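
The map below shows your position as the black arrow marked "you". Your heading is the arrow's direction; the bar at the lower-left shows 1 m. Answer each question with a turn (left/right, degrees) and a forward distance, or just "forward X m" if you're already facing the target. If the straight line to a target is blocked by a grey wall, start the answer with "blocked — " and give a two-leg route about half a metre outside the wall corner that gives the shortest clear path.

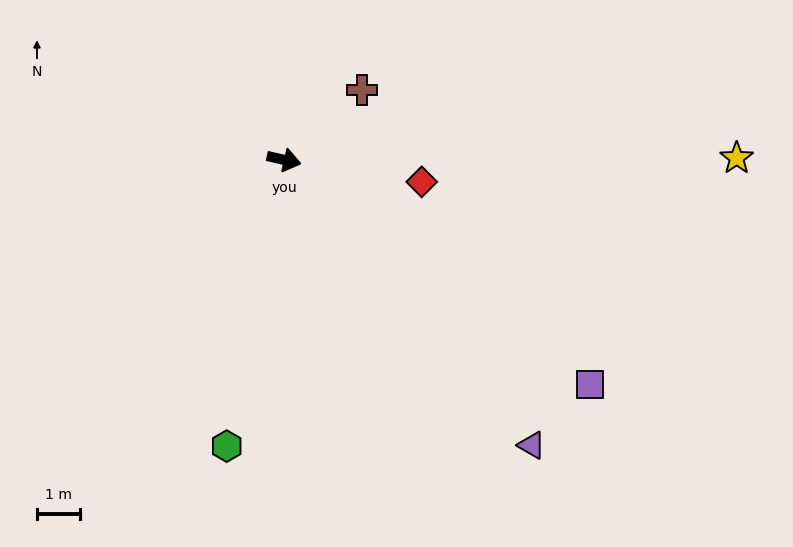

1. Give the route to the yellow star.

turn left 13°, forward 10.5 m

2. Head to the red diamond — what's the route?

turn left 4°, forward 3.2 m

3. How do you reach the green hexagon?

turn right 88°, forward 6.8 m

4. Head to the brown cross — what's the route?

turn left 55°, forward 2.4 m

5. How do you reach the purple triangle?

turn right 36°, forward 8.8 m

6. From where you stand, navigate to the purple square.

turn right 23°, forward 8.8 m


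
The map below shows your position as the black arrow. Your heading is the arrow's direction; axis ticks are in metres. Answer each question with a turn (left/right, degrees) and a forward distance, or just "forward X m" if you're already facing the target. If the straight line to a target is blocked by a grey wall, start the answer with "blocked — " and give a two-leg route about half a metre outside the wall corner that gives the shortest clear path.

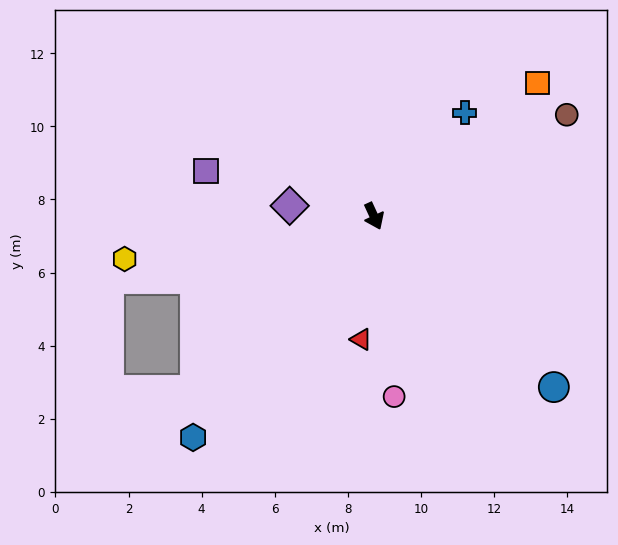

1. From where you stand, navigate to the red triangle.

turn right 31°, forward 3.4 m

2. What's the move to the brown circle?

turn left 93°, forward 6.0 m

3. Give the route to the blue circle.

turn left 22°, forward 6.8 m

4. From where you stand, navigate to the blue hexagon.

turn right 64°, forward 7.8 m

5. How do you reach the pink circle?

turn right 18°, forward 5.0 m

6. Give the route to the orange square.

turn left 104°, forward 5.8 m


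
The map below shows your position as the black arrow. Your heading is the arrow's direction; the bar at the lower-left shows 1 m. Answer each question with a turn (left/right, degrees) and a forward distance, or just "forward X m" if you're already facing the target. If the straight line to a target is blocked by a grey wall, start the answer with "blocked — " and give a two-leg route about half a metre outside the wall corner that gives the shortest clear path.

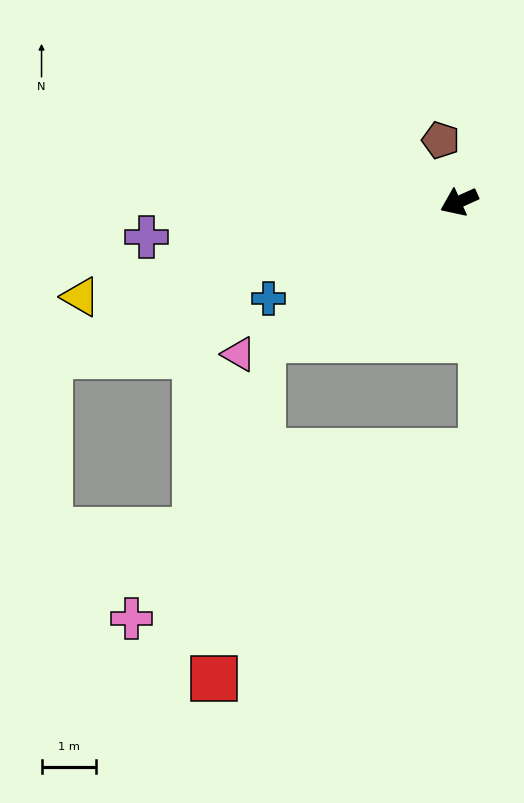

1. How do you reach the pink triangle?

turn left 10°, forward 4.9 m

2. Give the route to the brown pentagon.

turn right 98°, forward 1.2 m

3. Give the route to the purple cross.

turn right 18°, forward 5.8 m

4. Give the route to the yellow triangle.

turn right 10°, forward 7.2 m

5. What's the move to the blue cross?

turn left 3°, forward 3.9 m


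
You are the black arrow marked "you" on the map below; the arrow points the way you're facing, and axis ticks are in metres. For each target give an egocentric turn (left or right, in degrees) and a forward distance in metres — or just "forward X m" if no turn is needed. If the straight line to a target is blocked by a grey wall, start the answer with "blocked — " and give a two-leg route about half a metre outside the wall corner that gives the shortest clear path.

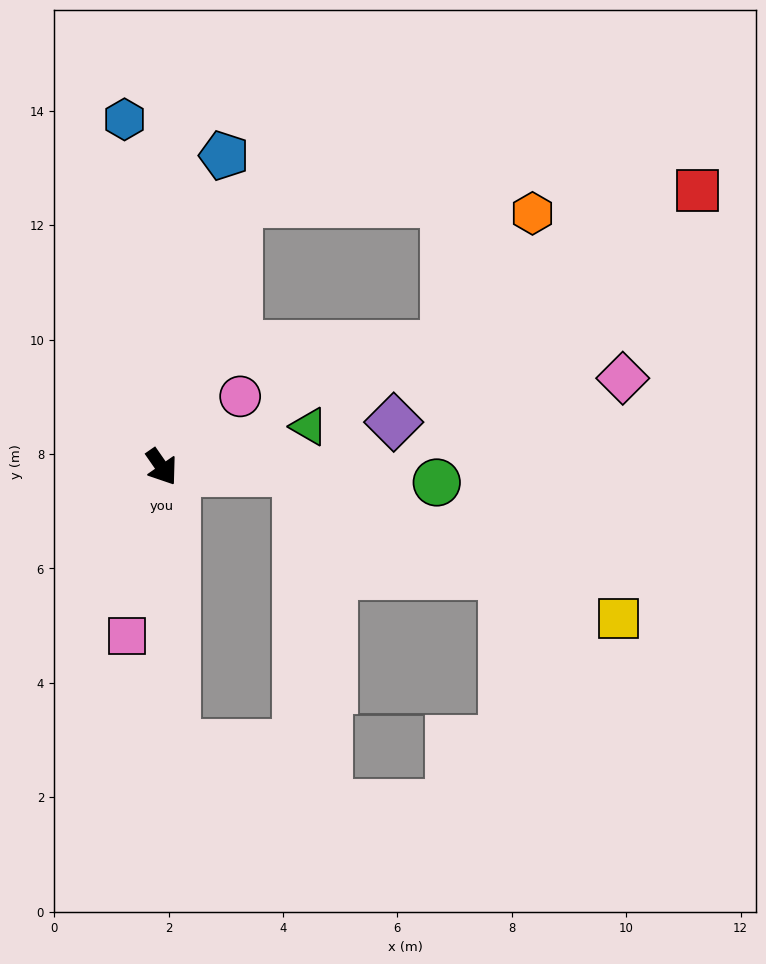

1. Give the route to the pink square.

turn right 46°, forward 3.0 m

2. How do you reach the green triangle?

turn left 71°, forward 2.7 m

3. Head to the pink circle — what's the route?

turn left 97°, forward 1.8 m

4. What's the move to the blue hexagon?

turn left 151°, forward 6.1 m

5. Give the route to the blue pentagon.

turn left 134°, forward 5.6 m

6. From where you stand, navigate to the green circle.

turn left 52°, forward 4.8 m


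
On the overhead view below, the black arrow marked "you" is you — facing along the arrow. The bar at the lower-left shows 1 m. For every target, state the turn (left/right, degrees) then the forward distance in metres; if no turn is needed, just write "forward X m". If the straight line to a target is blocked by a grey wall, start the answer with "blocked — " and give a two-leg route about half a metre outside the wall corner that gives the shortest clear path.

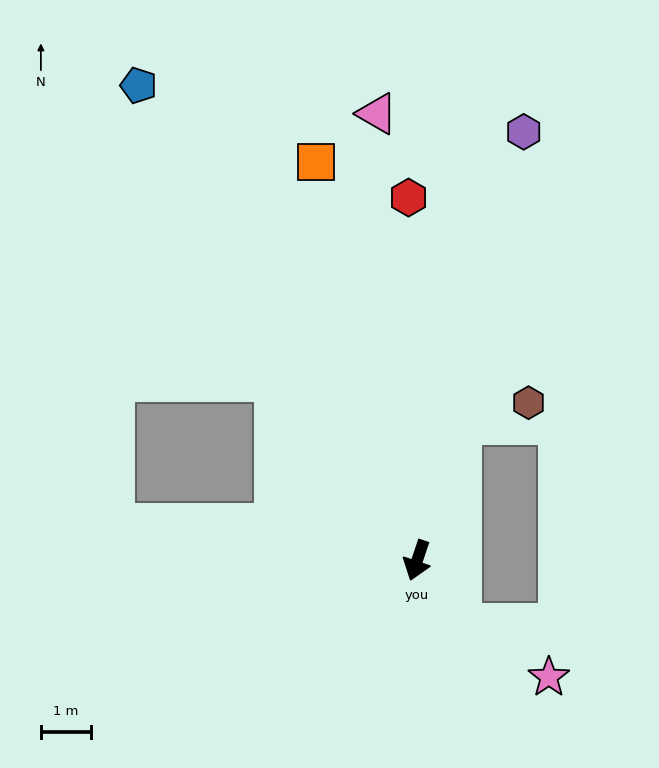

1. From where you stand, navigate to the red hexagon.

turn right 160°, forward 7.2 m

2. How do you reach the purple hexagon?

turn right 175°, forward 8.7 m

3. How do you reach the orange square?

turn right 147°, forward 8.1 m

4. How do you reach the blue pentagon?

turn right 131°, forward 10.9 m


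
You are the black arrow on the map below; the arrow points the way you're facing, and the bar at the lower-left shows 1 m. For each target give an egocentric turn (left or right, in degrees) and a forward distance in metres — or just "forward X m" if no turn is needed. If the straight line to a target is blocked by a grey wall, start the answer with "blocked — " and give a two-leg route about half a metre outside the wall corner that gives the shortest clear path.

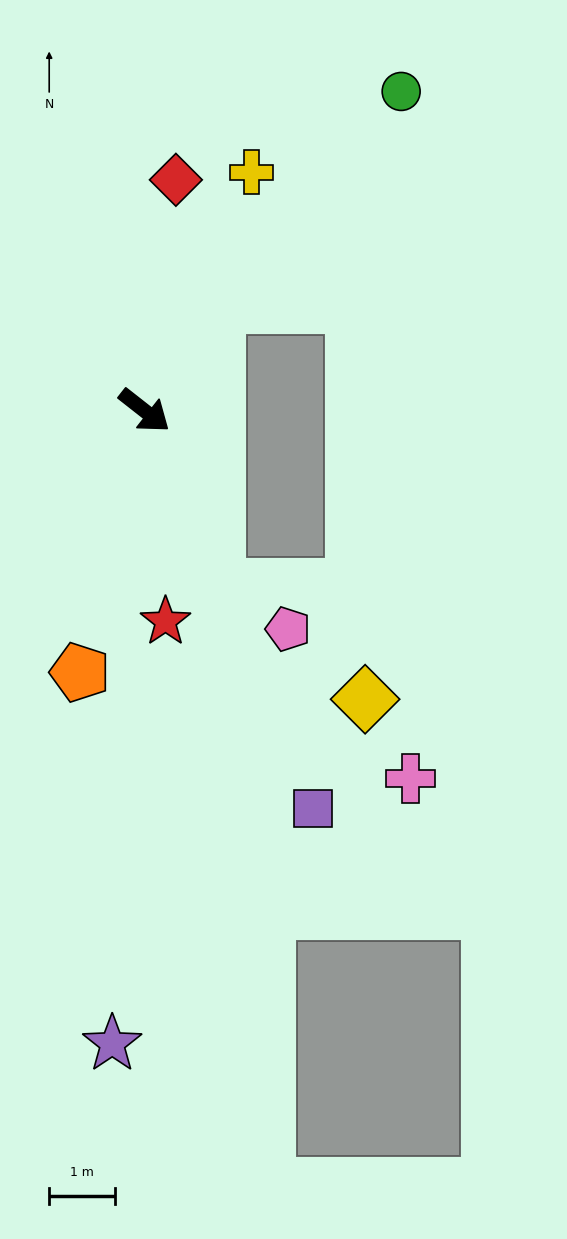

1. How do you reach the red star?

turn right 46°, forward 3.2 m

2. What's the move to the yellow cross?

turn left 104°, forward 4.0 m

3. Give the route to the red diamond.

turn left 120°, forward 3.6 m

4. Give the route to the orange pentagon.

turn right 66°, forward 4.1 m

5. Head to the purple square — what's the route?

turn right 29°, forward 6.6 m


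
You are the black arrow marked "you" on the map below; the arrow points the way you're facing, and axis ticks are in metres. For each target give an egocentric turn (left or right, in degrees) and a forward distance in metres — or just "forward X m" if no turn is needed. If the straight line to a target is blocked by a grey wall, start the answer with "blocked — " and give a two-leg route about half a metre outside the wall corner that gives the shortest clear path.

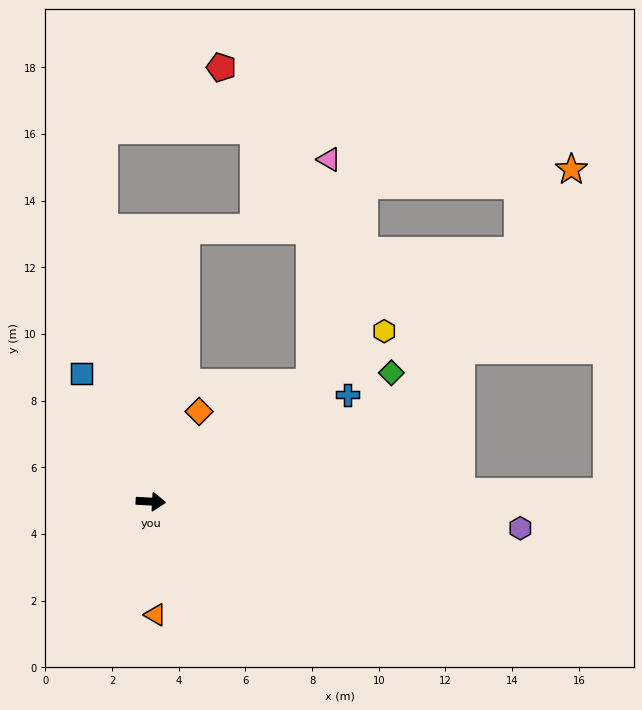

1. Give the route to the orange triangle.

turn right 84°, forward 3.4 m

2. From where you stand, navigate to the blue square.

turn left 122°, forward 4.4 m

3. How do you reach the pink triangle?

blocked — turn left 40°, forward 6.0 m, then turn left 48°, forward 6.7 m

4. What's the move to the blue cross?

turn left 32°, forward 6.7 m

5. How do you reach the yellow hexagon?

turn left 39°, forward 8.7 m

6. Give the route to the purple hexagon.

forward 11.1 m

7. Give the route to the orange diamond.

turn left 65°, forward 3.1 m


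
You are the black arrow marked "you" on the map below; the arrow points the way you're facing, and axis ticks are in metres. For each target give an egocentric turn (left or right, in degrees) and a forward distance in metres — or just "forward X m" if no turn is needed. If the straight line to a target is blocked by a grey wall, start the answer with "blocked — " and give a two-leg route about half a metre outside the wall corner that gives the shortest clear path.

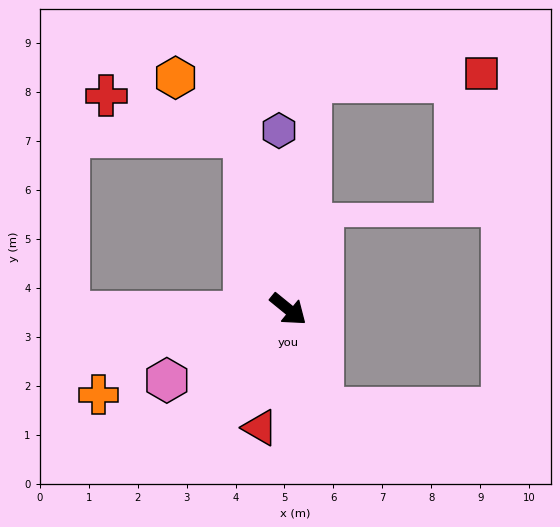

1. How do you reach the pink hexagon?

turn right 111°, forward 2.9 m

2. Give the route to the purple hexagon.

turn left 132°, forward 3.7 m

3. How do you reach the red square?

blocked — turn left 123°, forward 4.7 m, then turn right 81°, forward 3.5 m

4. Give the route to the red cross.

blocked — turn left 144°, forward 3.6 m, then turn left 58°, forward 2.9 m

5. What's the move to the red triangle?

turn right 64°, forward 2.5 m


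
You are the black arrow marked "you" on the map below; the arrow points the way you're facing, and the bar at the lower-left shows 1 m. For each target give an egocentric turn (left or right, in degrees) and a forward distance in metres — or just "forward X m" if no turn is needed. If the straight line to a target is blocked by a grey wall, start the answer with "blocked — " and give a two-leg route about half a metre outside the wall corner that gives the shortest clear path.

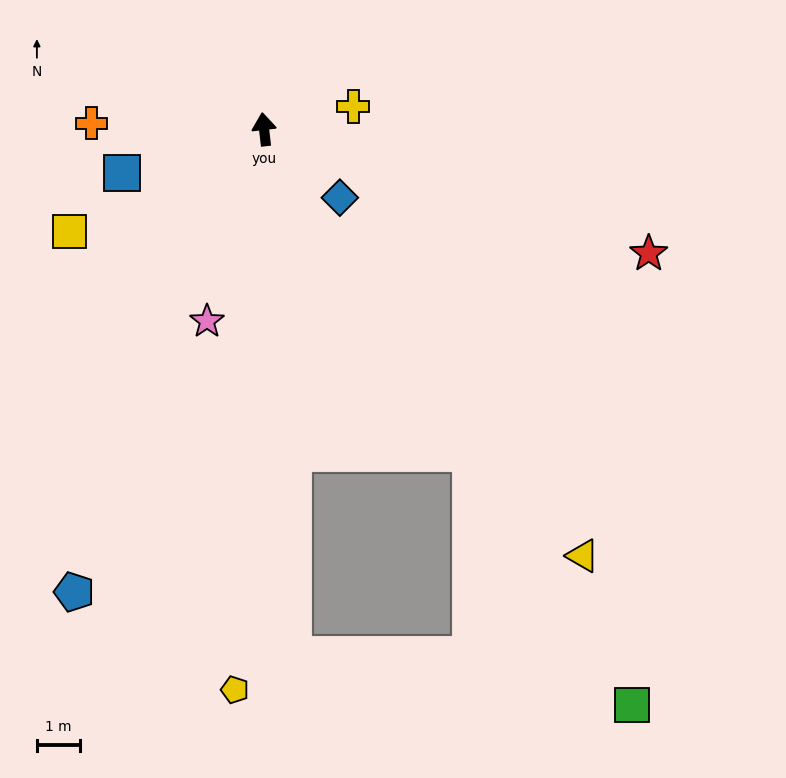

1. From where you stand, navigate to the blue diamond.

turn right 139°, forward 2.4 m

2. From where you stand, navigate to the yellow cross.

turn right 82°, forward 2.1 m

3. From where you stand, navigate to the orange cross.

turn left 82°, forward 4.0 m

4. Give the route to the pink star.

turn left 157°, forward 4.6 m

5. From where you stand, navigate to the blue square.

turn left 101°, forward 3.4 m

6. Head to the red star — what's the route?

turn right 114°, forward 9.4 m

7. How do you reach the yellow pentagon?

turn left 170°, forward 13.0 m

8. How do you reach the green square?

turn right 154°, forward 15.8 m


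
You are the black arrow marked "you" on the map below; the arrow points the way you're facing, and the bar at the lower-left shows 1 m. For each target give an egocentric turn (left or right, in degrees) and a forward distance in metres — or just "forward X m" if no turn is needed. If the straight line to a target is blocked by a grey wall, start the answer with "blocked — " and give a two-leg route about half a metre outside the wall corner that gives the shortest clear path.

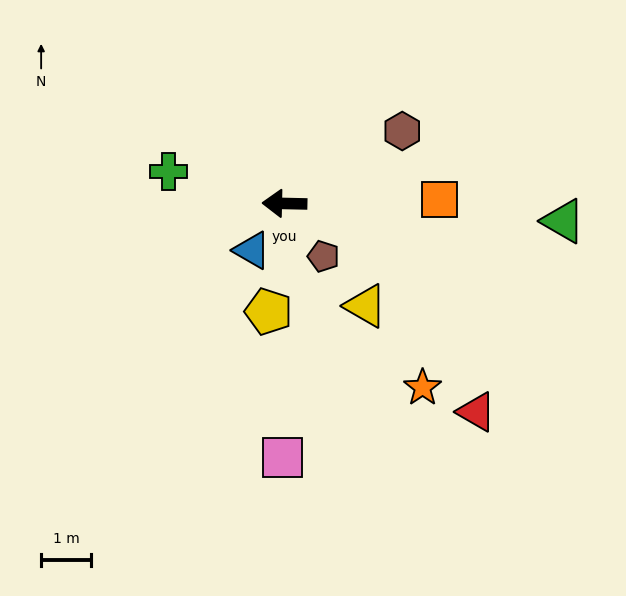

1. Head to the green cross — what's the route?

turn right 14°, forward 2.4 m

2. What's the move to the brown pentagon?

turn left 128°, forward 1.3 m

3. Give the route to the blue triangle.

turn left 56°, forward 1.1 m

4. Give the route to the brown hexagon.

turn right 147°, forward 2.8 m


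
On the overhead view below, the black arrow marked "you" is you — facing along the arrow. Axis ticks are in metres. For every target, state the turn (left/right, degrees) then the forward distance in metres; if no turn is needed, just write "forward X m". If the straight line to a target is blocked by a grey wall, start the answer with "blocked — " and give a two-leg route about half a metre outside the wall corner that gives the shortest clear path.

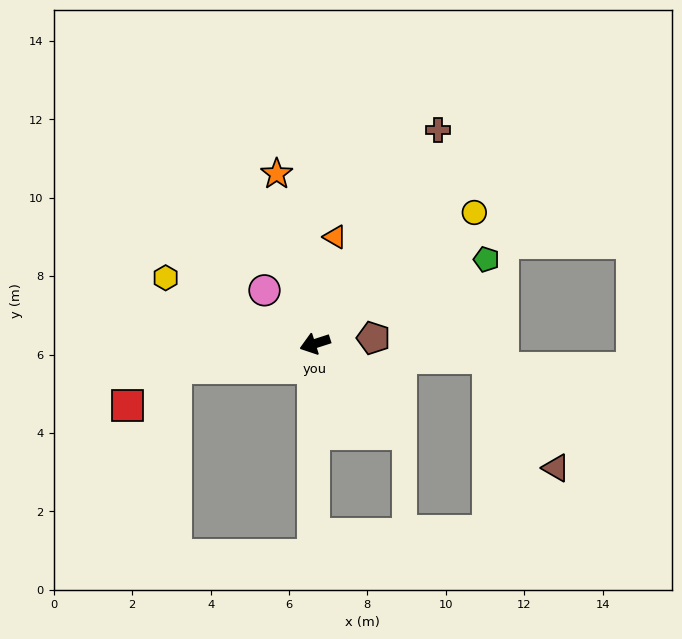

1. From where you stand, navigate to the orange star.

turn right 95°, forward 4.4 m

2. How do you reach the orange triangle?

turn right 118°, forward 2.8 m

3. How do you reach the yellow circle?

turn right 158°, forward 5.3 m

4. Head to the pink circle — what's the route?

turn right 64°, forward 1.9 m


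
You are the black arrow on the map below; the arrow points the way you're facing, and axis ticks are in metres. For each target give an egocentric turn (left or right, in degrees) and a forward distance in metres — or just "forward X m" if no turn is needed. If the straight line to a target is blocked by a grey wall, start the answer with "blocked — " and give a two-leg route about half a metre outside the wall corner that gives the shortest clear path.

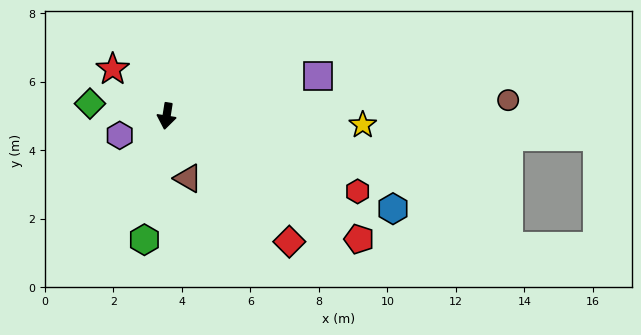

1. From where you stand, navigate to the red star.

turn right 122°, forward 2.1 m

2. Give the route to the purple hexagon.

turn right 59°, forward 1.5 m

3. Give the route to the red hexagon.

turn left 77°, forward 6.0 m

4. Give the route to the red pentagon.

turn left 66°, forward 6.7 m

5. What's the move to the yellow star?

turn left 96°, forward 5.7 m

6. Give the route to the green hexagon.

forward 3.7 m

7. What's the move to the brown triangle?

turn left 28°, forward 1.9 m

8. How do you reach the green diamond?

turn right 90°, forward 2.3 m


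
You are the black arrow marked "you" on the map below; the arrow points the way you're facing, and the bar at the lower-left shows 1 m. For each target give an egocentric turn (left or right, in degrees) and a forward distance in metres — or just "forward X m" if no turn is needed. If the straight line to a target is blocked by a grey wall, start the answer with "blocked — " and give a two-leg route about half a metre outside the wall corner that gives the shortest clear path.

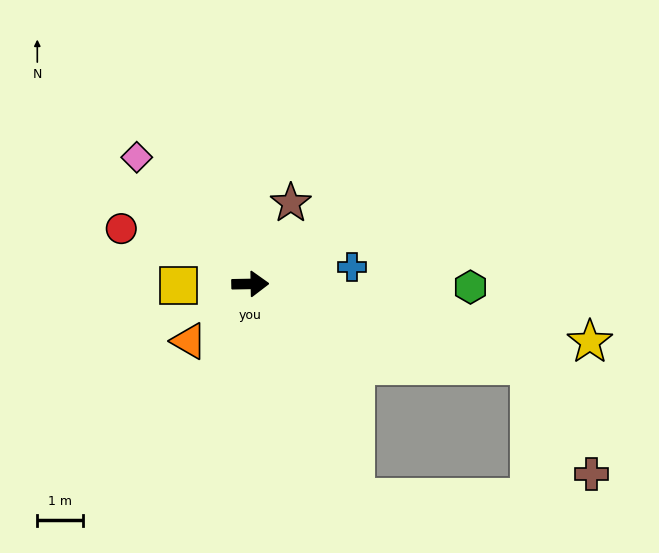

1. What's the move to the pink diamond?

turn left 131°, forward 3.7 m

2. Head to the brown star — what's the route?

turn left 62°, forward 2.0 m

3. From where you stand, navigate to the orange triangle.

turn right 138°, forward 1.8 m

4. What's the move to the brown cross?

blocked — turn right 17°, forward 6.4 m, then turn right 44°, forward 2.7 m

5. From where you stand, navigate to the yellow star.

turn right 11°, forward 7.6 m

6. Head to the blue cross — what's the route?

turn left 9°, forward 2.3 m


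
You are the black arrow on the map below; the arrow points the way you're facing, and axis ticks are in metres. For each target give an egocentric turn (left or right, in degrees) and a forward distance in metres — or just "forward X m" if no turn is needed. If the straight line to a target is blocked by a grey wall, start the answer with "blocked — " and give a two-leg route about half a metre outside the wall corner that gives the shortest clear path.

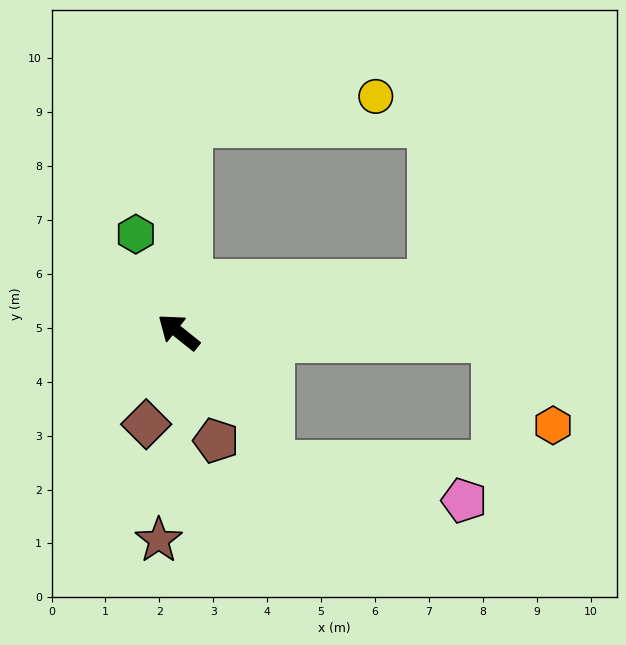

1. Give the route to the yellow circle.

blocked — turn right 54°, forward 3.9 m, then turn right 79°, forward 3.5 m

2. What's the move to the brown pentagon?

turn left 148°, forward 2.1 m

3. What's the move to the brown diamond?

turn left 109°, forward 1.8 m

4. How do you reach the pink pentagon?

blocked — turn left 164°, forward 3.0 m, then turn left 44°, forward 3.6 m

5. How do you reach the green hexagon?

turn right 28°, forward 2.0 m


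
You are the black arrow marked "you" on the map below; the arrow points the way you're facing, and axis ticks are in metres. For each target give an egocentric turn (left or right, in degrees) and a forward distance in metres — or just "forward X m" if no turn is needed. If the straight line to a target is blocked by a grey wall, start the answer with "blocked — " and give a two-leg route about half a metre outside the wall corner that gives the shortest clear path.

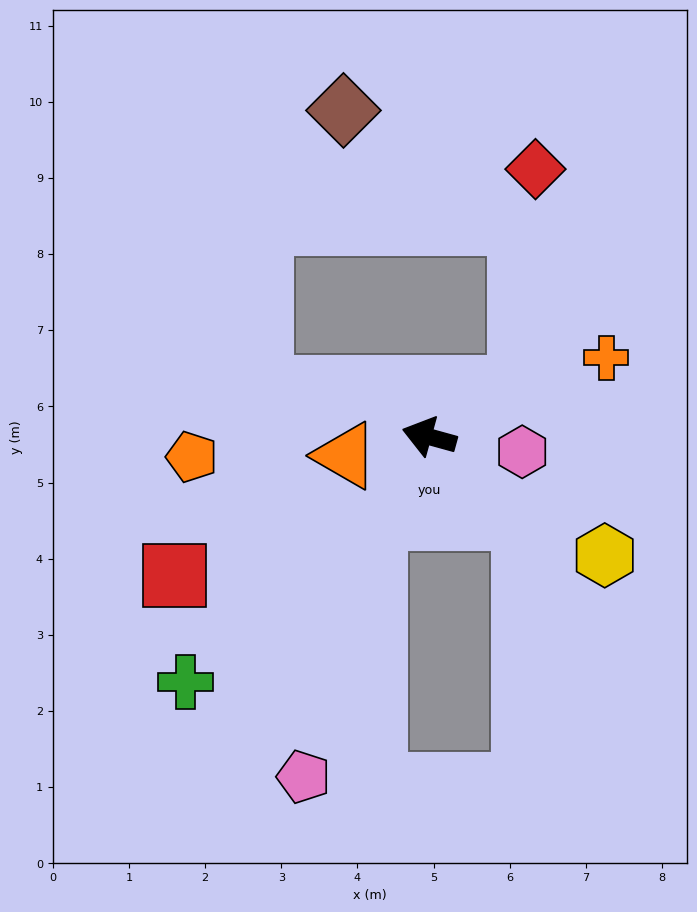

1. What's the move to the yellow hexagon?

turn left 161°, forward 2.8 m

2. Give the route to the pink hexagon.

turn right 174°, forward 1.2 m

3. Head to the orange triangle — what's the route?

turn left 28°, forward 1.1 m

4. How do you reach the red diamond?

blocked — turn right 136°, forward 1.4 m, then turn left 57°, forward 2.9 m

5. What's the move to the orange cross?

turn right 141°, forward 2.5 m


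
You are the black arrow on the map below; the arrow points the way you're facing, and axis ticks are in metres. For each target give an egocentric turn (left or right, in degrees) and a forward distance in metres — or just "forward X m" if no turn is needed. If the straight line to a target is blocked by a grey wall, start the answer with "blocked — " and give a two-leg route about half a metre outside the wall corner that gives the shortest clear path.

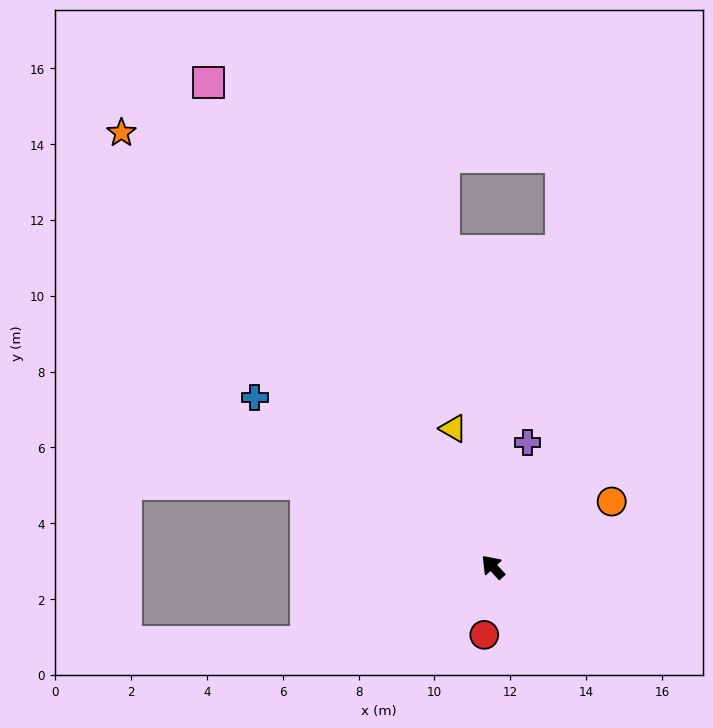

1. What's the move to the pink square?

turn right 12°, forward 14.8 m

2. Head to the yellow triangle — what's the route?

turn right 27°, forward 3.8 m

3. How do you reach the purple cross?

turn right 58°, forward 3.4 m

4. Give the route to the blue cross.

turn left 12°, forward 7.7 m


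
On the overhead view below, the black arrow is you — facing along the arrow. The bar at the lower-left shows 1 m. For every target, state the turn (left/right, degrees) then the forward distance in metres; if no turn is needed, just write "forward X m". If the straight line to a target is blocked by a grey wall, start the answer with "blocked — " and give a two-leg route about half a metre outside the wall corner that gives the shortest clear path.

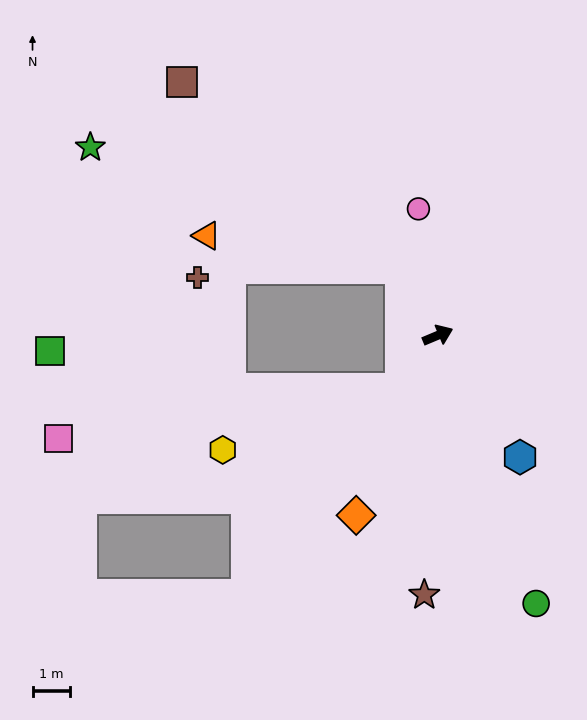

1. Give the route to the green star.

blocked — turn left 96°, forward 2.1 m, then turn left 40°, forward 9.0 m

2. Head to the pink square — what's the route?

blocked — turn right 147°, forward 1.7 m, then turn right 47°, forward 9.3 m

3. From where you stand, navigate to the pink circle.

turn left 76°, forward 3.4 m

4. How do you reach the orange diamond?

turn right 137°, forward 5.3 m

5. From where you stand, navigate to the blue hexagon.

turn right 79°, forward 4.0 m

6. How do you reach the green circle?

turn right 93°, forward 7.7 m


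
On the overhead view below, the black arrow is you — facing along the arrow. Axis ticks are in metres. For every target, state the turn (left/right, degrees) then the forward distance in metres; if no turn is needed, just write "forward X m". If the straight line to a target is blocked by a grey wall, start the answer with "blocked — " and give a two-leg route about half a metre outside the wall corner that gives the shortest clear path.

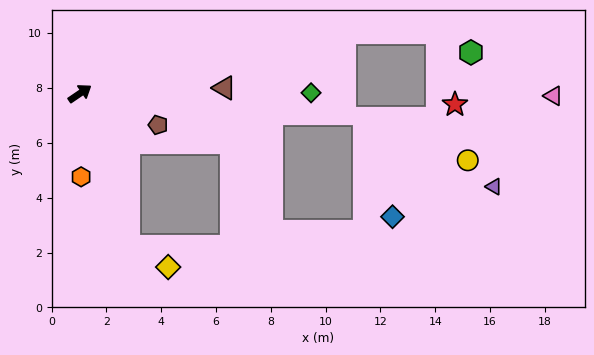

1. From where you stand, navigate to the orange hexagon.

turn right 123°, forward 3.0 m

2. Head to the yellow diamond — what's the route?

blocked — turn right 107°, forward 5.8 m, then turn left 45°, forward 1.6 m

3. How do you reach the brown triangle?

turn right 32°, forward 5.3 m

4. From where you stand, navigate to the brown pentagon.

turn right 56°, forward 3.1 m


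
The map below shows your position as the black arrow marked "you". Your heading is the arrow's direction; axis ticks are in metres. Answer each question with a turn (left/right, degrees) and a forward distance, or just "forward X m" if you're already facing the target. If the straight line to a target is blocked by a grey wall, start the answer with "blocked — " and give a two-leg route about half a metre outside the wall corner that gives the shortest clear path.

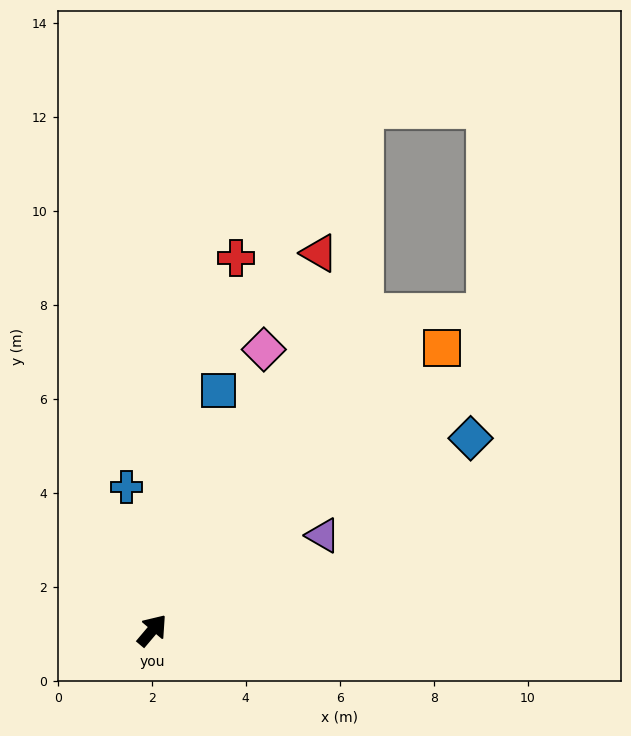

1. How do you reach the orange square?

turn right 6°, forward 8.6 m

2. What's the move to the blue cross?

turn left 50°, forward 3.1 m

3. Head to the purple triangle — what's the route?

turn right 21°, forward 4.2 m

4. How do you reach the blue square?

turn left 25°, forward 5.3 m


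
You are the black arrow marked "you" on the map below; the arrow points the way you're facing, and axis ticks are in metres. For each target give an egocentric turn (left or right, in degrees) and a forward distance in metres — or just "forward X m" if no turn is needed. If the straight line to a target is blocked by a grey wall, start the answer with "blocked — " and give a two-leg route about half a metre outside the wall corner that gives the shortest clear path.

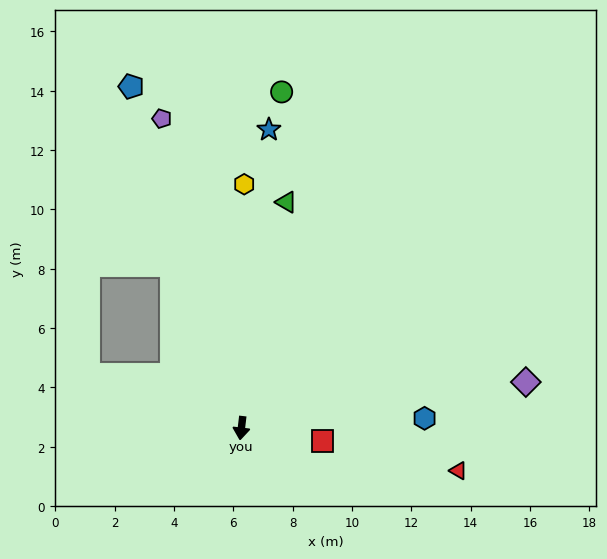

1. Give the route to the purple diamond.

turn left 106°, forward 9.7 m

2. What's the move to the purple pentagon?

turn right 159°, forward 10.8 m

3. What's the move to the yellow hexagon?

turn right 174°, forward 8.2 m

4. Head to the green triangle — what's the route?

turn left 175°, forward 7.8 m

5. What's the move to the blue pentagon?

turn right 155°, forward 12.1 m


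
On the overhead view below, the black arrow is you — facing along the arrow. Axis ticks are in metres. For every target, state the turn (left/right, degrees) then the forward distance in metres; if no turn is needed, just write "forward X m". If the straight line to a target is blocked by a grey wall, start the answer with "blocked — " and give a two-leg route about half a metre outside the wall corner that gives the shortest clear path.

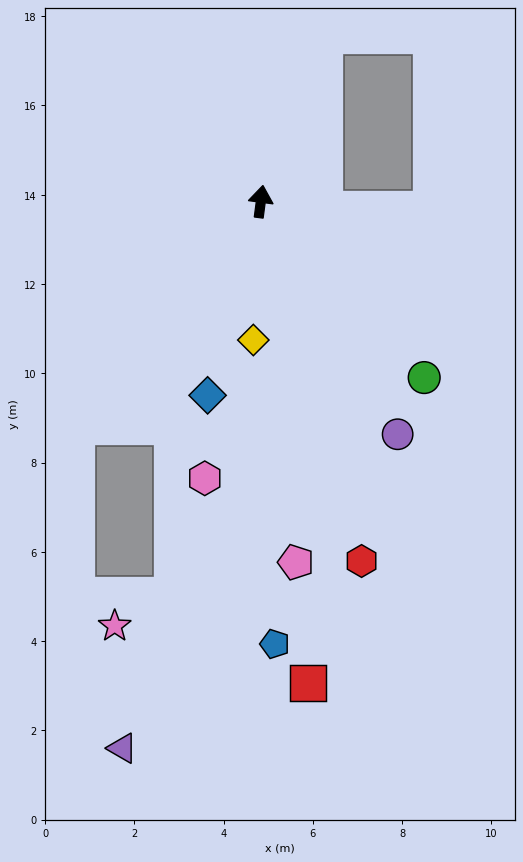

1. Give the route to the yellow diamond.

turn right 176°, forward 3.1 m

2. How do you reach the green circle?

turn right 130°, forward 5.4 m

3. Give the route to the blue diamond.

turn left 172°, forward 4.5 m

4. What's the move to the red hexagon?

turn right 157°, forward 8.4 m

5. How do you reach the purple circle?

turn right 142°, forward 6.0 m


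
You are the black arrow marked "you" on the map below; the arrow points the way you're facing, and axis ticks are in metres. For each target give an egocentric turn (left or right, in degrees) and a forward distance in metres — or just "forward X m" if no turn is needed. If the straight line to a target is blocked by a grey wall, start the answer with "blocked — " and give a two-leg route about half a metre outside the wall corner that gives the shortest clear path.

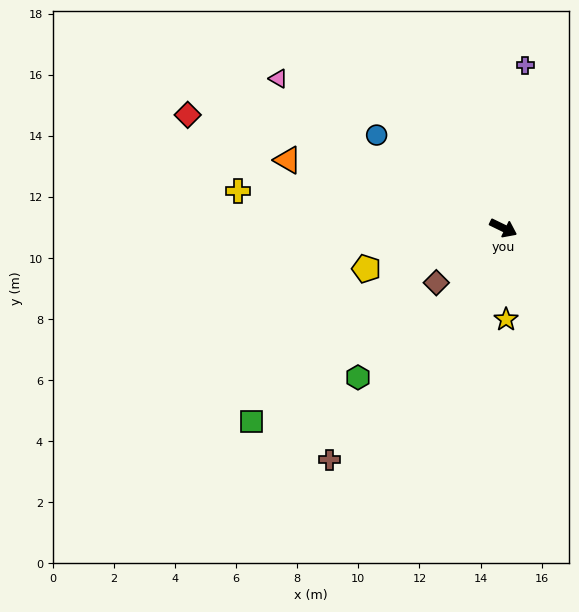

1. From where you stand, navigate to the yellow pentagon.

turn right 137°, forward 4.7 m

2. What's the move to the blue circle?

turn left 170°, forward 5.1 m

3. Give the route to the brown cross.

turn right 101°, forward 9.5 m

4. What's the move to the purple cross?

turn left 108°, forward 5.4 m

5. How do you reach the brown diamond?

turn right 115°, forward 2.8 m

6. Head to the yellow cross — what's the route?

turn right 162°, forward 8.8 m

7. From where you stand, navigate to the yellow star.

turn right 62°, forward 3.0 m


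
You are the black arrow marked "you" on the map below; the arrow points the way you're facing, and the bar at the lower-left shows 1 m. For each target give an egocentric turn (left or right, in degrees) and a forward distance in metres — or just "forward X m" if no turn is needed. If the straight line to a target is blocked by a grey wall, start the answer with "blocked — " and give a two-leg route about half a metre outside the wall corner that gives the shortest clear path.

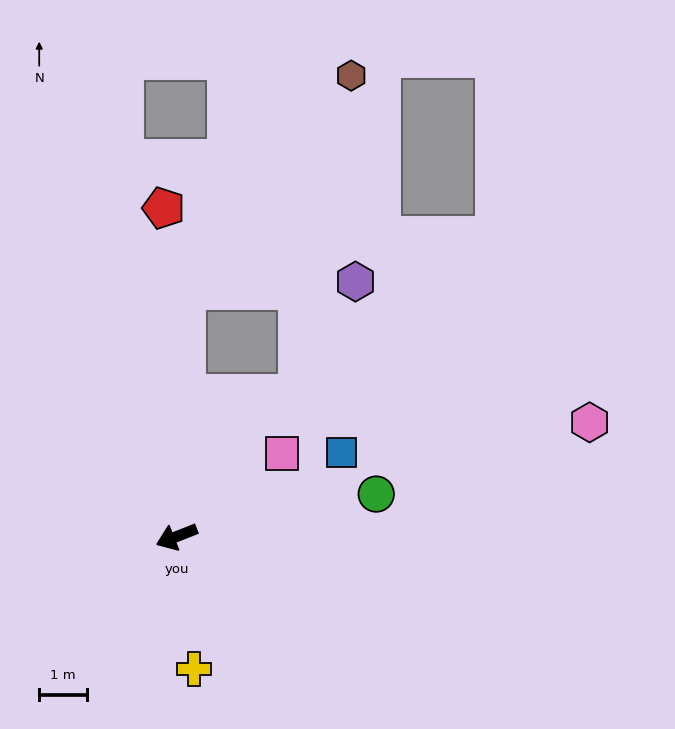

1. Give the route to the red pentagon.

turn right 109°, forward 6.9 m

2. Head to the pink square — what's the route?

turn right 163°, forward 2.8 m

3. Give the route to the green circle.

turn left 170°, forward 4.3 m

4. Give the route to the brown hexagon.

blocked — turn right 114°, forward 5.2 m, then turn right 35°, forward 5.7 m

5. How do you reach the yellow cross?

turn left 76°, forward 2.8 m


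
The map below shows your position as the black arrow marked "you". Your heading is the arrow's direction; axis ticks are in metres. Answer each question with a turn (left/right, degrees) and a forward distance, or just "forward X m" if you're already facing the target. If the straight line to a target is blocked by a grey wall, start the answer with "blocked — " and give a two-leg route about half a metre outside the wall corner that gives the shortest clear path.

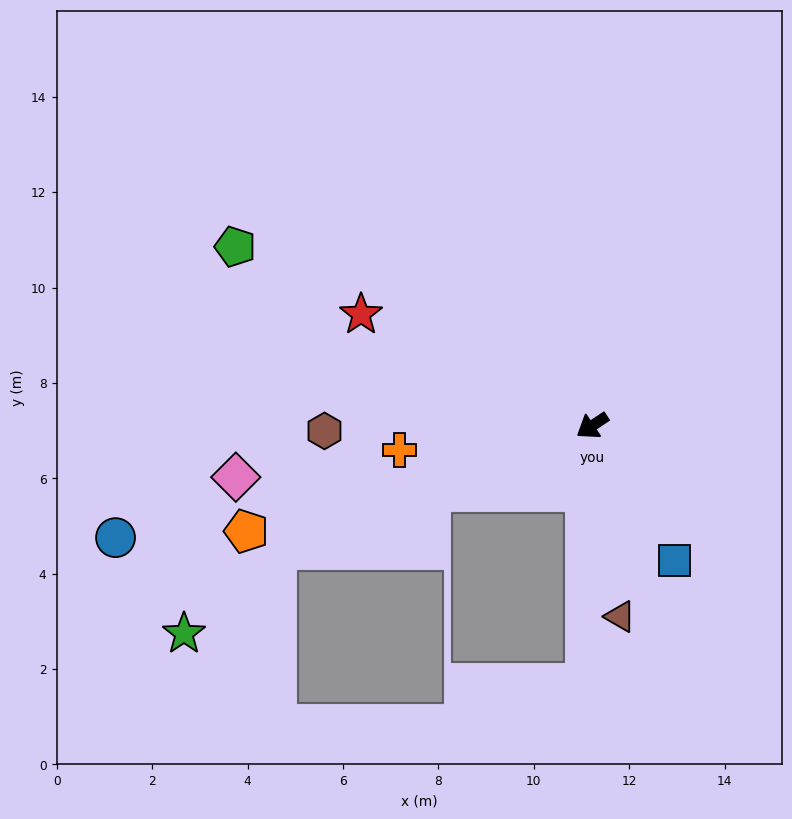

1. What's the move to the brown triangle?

turn left 65°, forward 4.0 m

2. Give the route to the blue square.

turn left 88°, forward 3.3 m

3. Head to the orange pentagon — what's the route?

turn right 17°, forward 7.6 m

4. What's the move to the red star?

turn right 59°, forward 5.4 m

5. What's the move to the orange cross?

turn right 26°, forward 4.1 m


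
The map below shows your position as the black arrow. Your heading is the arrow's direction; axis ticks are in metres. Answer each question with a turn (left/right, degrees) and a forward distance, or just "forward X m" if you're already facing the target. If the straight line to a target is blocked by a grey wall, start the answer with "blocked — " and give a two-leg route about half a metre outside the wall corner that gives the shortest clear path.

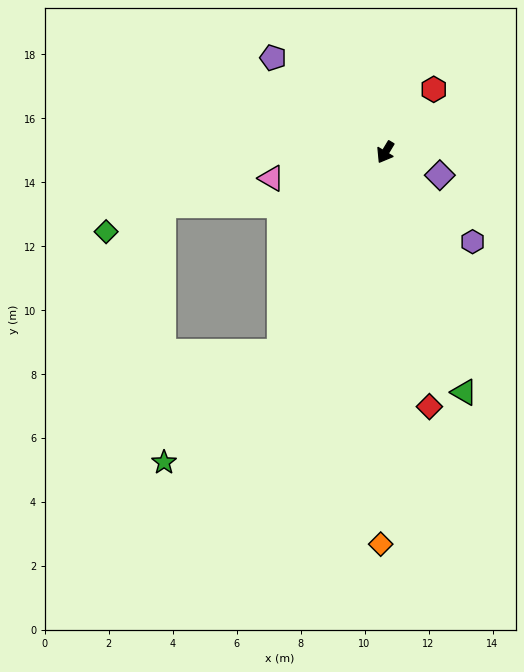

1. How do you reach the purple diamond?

turn left 98°, forward 1.8 m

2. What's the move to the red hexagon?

turn left 173°, forward 2.5 m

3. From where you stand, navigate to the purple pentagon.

turn right 99°, forward 4.6 m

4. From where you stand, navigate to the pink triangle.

turn right 46°, forward 3.7 m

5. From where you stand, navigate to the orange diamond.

turn left 30°, forward 12.2 m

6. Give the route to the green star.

blocked — turn left 3°, forward 7.1 m, then turn right 19°, forward 5.0 m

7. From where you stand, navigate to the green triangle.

turn left 49°, forward 7.9 m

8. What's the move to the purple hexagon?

turn left 75°, forward 3.9 m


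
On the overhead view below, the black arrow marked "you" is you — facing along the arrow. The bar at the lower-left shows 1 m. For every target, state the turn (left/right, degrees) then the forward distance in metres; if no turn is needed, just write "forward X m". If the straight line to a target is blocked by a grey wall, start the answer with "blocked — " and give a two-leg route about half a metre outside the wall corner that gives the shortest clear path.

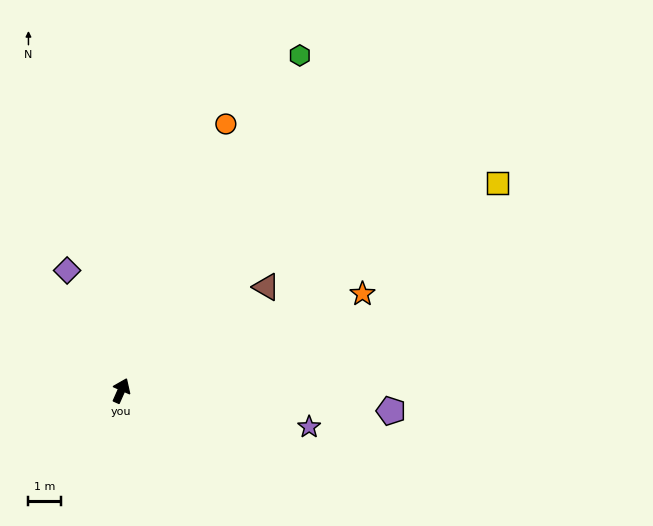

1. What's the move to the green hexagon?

turn right 4°, forward 11.7 m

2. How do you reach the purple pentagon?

turn right 70°, forward 8.3 m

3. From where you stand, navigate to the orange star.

turn right 44°, forward 8.0 m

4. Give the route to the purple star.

turn right 77°, forward 5.9 m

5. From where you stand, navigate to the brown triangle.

turn right 31°, forward 5.5 m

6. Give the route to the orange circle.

turn left 2°, forward 8.8 m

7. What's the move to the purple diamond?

turn left 48°, forward 4.1 m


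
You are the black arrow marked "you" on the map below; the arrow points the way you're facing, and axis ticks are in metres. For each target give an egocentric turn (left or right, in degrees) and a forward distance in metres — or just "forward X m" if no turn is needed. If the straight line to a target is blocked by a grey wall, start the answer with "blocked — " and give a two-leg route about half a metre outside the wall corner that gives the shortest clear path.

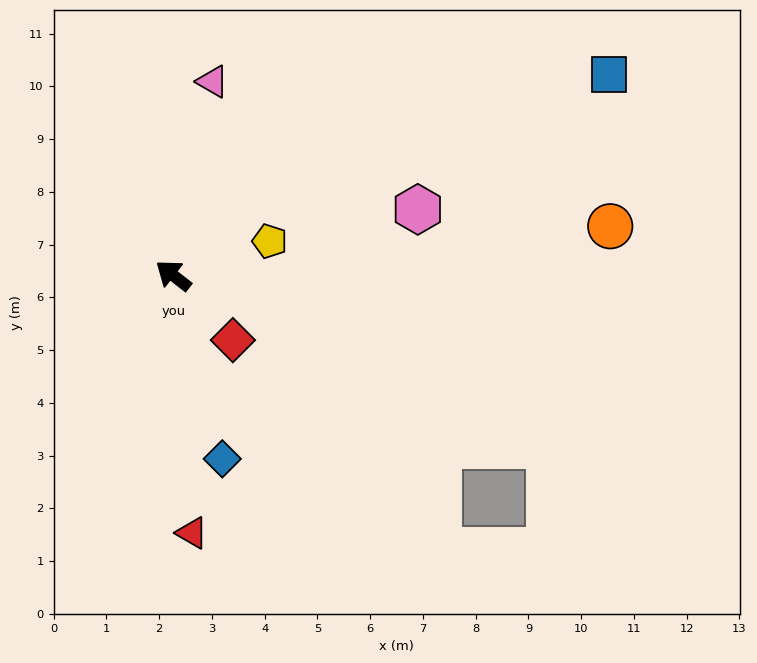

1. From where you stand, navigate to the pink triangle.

turn right 64°, forward 3.7 m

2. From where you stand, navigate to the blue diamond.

turn left 143°, forward 3.6 m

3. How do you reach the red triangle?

turn left 132°, forward 4.9 m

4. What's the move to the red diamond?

turn left 171°, forward 1.7 m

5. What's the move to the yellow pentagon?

turn right 123°, forward 1.9 m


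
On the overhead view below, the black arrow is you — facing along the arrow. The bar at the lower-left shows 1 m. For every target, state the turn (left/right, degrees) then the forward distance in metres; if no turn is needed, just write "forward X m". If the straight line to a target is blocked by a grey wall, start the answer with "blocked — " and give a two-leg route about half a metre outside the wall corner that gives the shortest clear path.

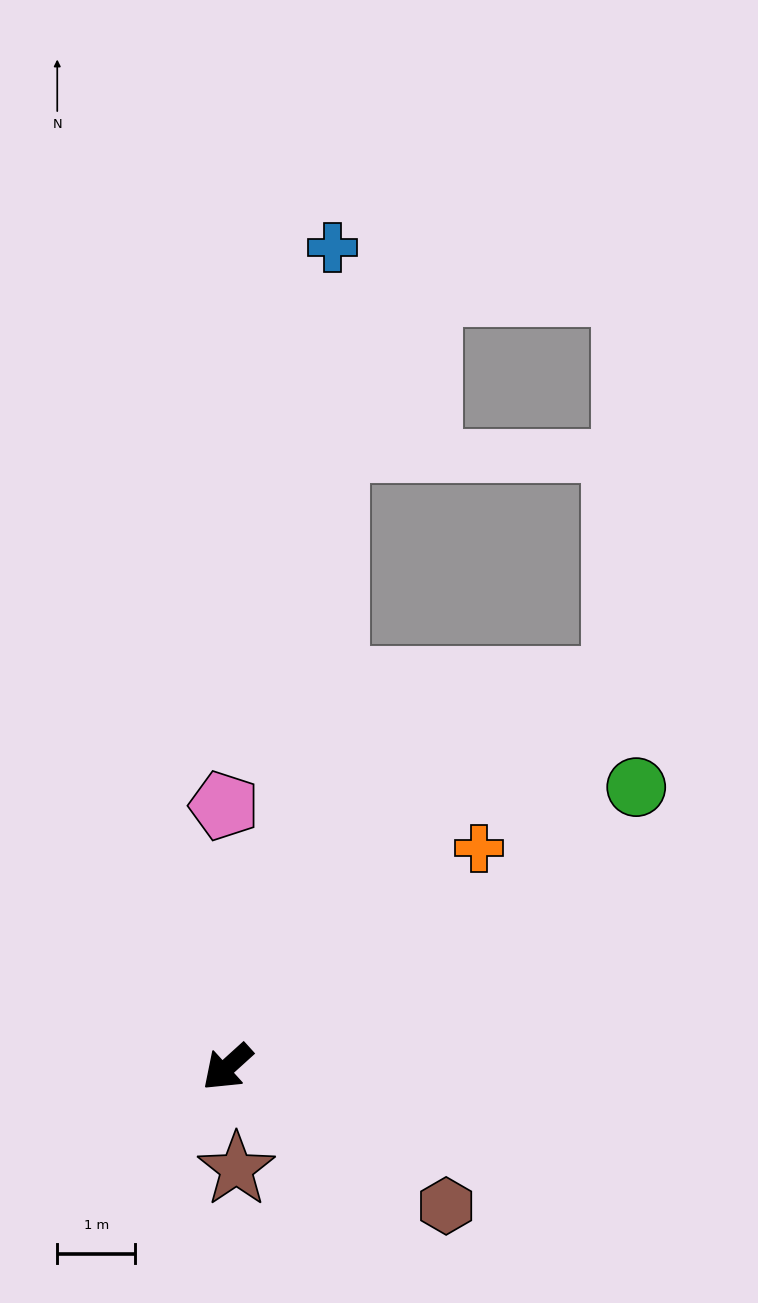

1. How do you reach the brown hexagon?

turn left 105°, forward 3.3 m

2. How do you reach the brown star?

turn left 53°, forward 1.3 m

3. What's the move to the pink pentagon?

turn right 131°, forward 3.3 m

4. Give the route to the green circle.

turn left 172°, forward 6.3 m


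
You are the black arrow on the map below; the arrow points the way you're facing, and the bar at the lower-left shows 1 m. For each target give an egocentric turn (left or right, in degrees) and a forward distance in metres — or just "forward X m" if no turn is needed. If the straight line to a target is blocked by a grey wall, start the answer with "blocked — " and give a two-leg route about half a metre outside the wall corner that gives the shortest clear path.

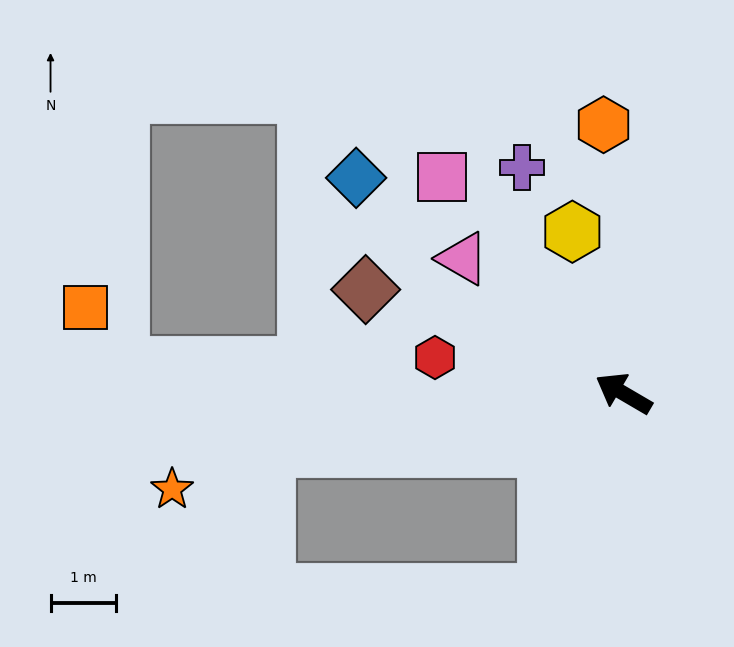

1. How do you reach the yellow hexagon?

turn right 42°, forward 2.6 m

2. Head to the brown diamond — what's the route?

turn left 8°, forward 4.2 m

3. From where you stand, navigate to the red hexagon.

turn left 20°, forward 2.9 m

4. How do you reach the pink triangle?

turn right 10°, forward 3.2 m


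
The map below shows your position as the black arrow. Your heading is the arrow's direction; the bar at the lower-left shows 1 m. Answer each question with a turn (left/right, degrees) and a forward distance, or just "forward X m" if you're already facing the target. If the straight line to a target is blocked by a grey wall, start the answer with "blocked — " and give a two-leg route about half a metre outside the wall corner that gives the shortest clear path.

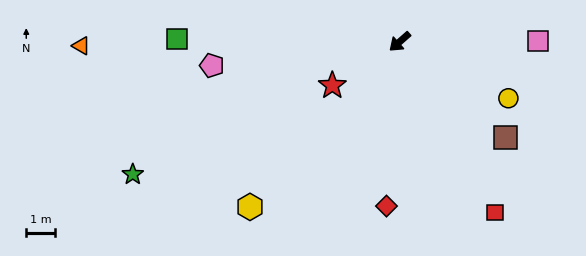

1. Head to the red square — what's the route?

turn left 78°, forward 6.8 m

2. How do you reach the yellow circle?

turn left 111°, forward 4.3 m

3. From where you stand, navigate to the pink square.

turn left 139°, forward 4.8 m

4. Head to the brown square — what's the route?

turn left 96°, forward 5.0 m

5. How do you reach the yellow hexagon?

turn left 6°, forward 7.8 m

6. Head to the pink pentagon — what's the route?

turn right 34°, forward 6.6 m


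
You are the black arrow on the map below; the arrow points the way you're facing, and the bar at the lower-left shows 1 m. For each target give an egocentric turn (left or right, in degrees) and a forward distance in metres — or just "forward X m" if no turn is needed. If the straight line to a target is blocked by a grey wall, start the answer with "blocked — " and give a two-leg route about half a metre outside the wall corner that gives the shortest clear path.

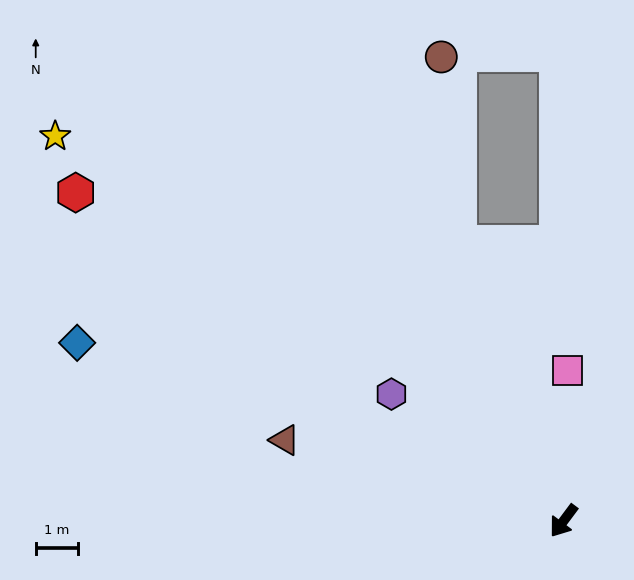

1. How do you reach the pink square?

turn right 145°, forward 3.6 m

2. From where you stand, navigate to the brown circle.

blocked — turn right 123°, forward 7.1 m, then turn right 15°, forward 4.4 m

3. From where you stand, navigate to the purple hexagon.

turn right 90°, forward 5.1 m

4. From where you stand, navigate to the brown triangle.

turn right 69°, forward 6.9 m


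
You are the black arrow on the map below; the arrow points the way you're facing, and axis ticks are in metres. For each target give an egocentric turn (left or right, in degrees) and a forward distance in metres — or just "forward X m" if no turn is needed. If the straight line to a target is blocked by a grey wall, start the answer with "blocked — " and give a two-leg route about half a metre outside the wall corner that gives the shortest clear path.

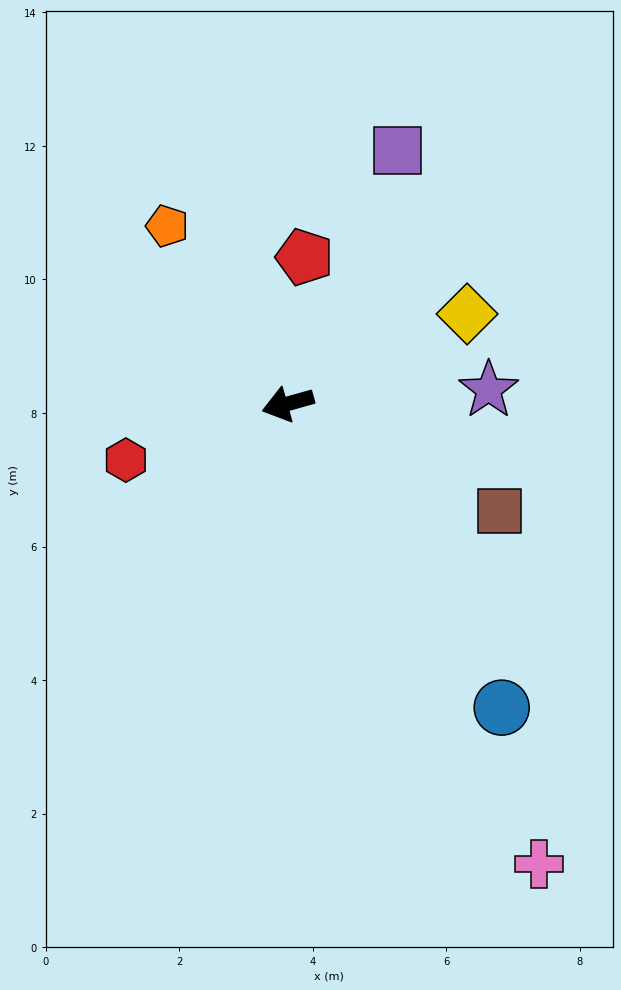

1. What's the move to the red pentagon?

turn right 112°, forward 2.2 m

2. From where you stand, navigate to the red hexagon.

turn left 4°, forward 2.6 m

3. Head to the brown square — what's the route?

turn left 137°, forward 3.6 m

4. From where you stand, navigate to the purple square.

turn right 129°, forward 4.1 m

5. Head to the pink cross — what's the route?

turn left 103°, forward 7.9 m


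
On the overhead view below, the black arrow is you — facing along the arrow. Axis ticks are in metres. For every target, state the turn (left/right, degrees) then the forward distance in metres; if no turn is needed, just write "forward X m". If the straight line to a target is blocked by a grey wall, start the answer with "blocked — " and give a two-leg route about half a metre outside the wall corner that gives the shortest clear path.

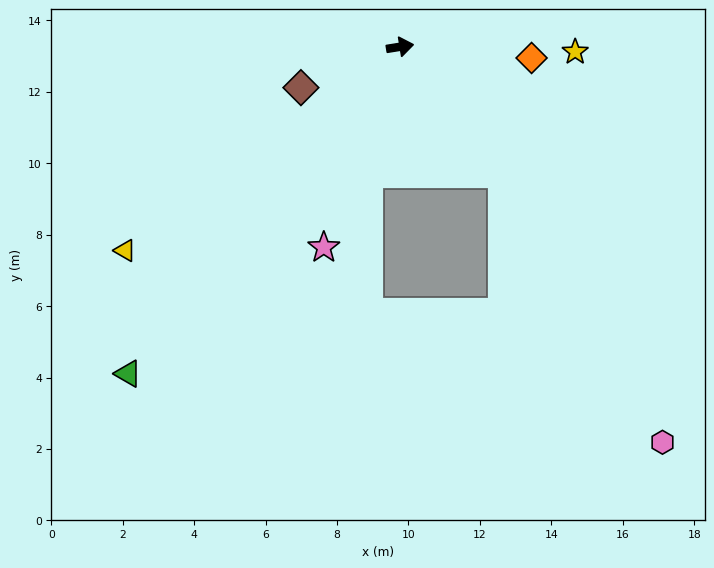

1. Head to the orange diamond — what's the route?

turn right 14°, forward 3.7 m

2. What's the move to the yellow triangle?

turn right 153°, forward 9.6 m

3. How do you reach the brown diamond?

turn right 167°, forward 3.0 m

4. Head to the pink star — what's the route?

turn right 120°, forward 6.0 m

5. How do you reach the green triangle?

turn right 139°, forward 11.9 m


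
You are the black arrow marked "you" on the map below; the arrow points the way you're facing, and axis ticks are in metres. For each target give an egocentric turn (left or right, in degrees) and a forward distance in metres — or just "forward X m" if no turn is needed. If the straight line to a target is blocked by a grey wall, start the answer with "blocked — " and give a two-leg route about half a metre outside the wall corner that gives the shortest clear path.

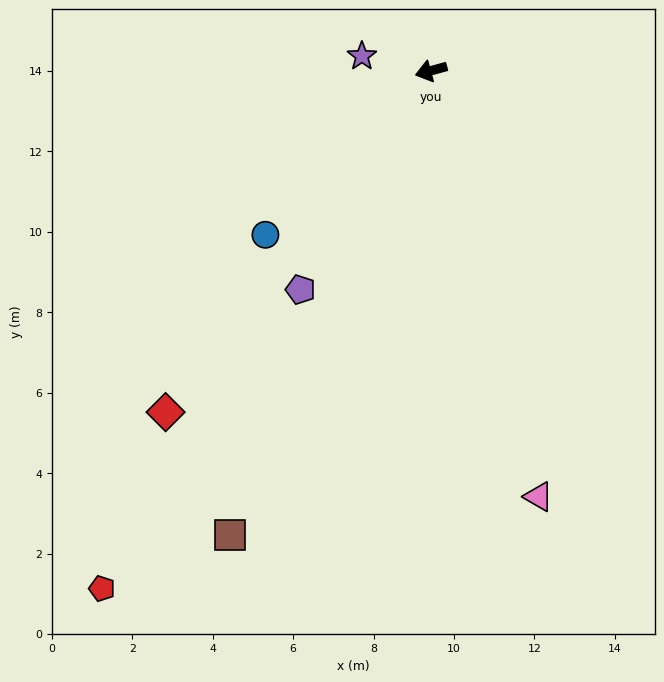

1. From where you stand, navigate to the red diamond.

turn left 37°, forward 10.8 m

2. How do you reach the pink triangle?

turn left 89°, forward 10.9 m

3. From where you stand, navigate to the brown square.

turn left 51°, forward 12.6 m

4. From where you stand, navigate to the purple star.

turn right 27°, forward 1.8 m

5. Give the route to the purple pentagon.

turn left 44°, forward 6.3 m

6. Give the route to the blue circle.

turn left 29°, forward 5.8 m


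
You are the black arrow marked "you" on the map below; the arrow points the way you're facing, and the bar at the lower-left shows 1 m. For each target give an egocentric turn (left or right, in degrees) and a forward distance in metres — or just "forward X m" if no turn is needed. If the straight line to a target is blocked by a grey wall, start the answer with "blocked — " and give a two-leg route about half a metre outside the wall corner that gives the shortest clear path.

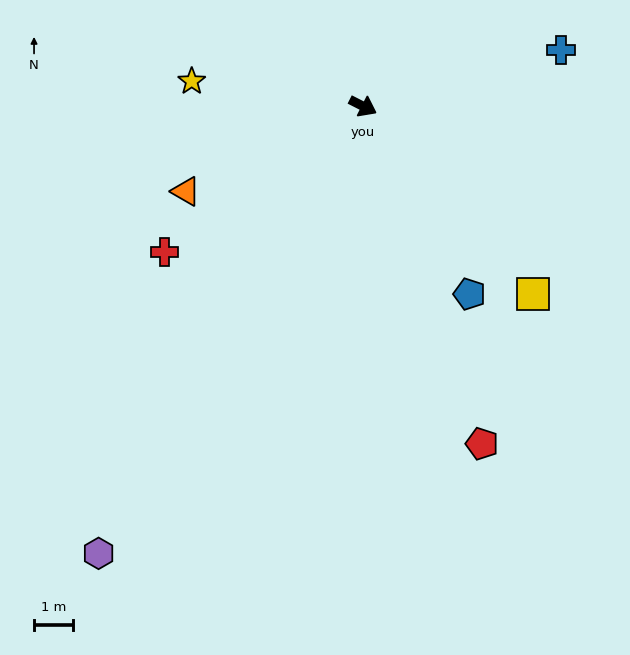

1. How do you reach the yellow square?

turn right 21°, forward 6.4 m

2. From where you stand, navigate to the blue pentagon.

turn right 34°, forward 5.5 m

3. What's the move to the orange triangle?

turn right 127°, forward 5.0 m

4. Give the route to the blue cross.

turn left 43°, forward 5.2 m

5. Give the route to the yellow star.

turn right 161°, forward 4.4 m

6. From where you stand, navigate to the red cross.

turn right 117°, forward 6.3 m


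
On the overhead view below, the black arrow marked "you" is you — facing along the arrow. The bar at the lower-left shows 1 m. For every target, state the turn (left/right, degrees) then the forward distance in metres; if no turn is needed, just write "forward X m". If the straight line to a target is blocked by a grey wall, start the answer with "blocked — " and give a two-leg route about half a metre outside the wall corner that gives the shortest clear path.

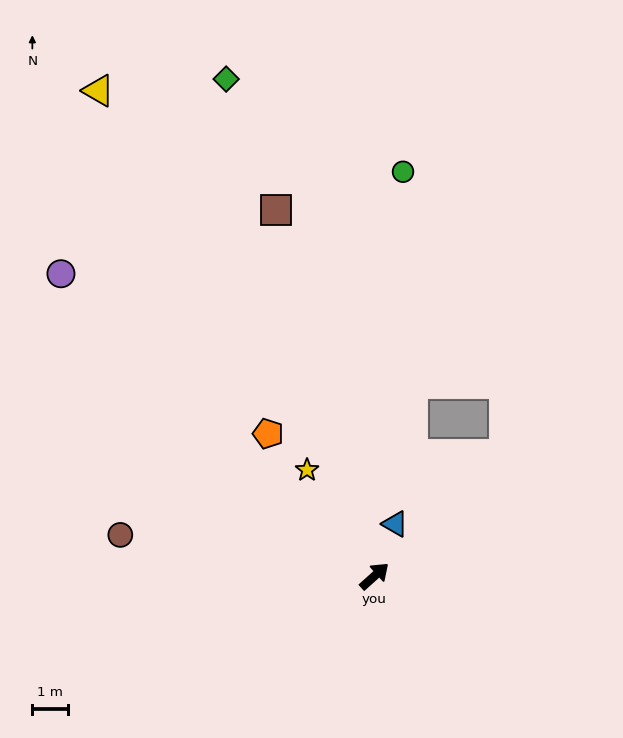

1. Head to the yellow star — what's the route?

turn left 81°, forward 3.5 m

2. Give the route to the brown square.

turn left 63°, forward 10.5 m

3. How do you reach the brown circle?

turn left 129°, forward 7.2 m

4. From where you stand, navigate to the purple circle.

turn left 94°, forward 12.1 m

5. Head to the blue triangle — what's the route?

turn left 27°, forward 1.6 m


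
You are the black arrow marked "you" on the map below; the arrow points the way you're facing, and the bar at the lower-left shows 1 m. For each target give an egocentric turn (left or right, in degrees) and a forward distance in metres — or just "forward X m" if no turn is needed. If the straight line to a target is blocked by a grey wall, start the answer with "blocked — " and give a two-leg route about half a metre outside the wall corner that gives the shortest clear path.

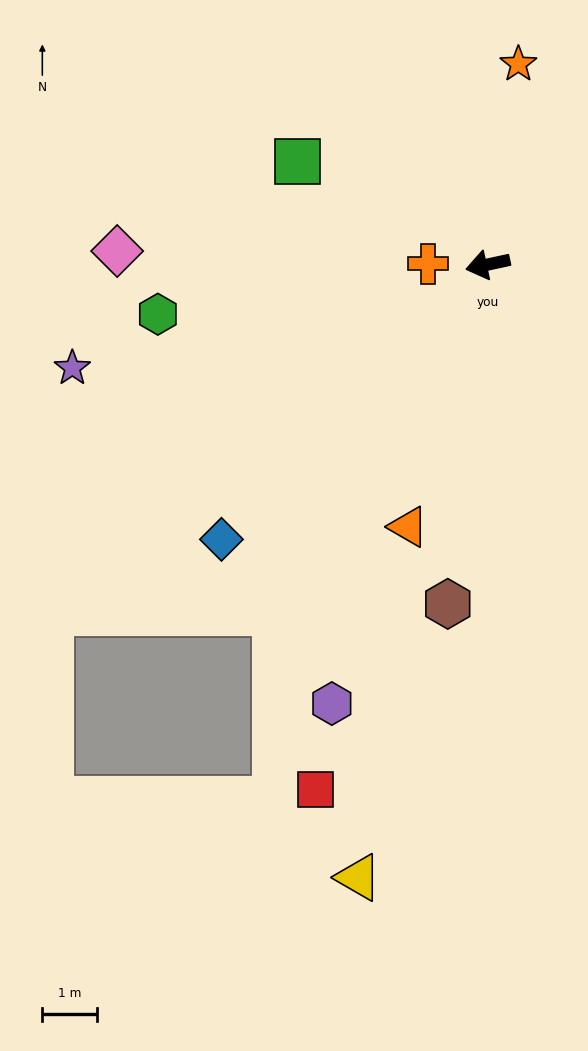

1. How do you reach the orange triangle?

turn left 61°, forward 5.0 m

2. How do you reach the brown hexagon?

turn left 71°, forward 6.3 m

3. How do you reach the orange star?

turn right 111°, forward 3.7 m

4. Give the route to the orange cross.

turn right 13°, forward 1.1 m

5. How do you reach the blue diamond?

turn left 34°, forward 7.0 m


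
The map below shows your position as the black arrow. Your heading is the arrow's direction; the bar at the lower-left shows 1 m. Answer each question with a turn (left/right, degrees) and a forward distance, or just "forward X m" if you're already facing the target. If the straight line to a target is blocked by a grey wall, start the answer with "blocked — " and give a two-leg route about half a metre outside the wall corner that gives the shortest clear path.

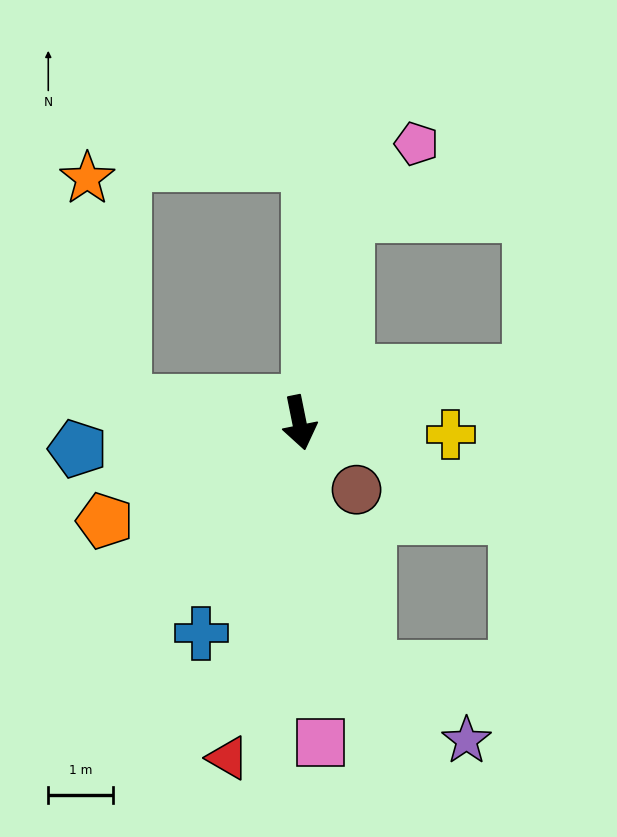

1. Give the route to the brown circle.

turn left 29°, forward 1.4 m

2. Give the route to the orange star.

blocked — turn right 108°, forward 2.7 m, then turn right 74°, forward 3.5 m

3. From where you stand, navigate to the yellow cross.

turn left 74°, forward 2.4 m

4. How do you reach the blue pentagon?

turn right 95°, forward 3.5 m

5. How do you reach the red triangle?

turn right 23°, forward 5.3 m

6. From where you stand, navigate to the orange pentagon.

turn right 75°, forward 3.4 m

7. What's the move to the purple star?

blocked — turn left 5°, forward 4.0 m, then turn left 37°, forward 1.9 m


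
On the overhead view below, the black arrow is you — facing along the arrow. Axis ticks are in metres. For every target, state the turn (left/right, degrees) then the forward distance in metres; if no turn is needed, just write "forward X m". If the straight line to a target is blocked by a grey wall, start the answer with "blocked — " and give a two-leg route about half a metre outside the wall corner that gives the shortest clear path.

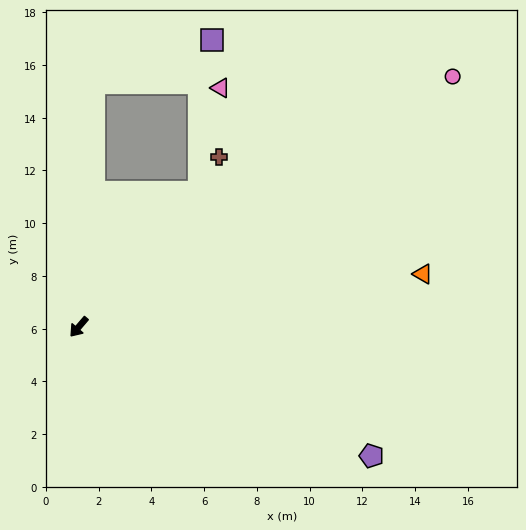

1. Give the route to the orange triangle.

turn left 139°, forward 13.2 m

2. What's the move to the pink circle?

turn left 164°, forward 17.1 m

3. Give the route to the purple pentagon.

turn left 107°, forward 12.1 m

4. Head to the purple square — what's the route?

blocked — turn right 143°, forward 9.3 m, then turn right 66°, forward 4.8 m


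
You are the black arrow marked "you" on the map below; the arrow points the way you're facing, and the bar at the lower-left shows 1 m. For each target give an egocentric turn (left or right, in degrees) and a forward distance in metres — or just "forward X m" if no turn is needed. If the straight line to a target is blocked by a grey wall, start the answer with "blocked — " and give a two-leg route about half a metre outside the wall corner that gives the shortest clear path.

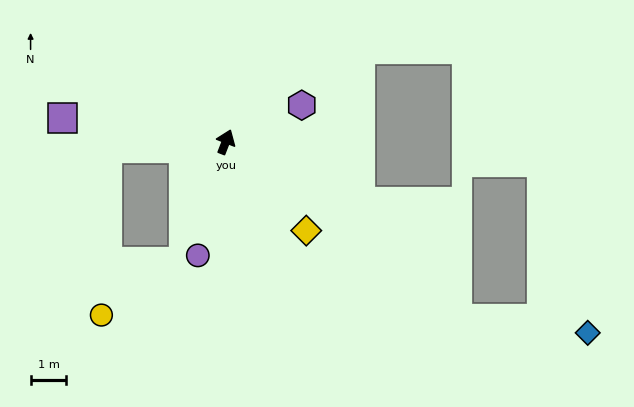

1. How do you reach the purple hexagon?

turn right 43°, forward 2.4 m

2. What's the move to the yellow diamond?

turn right 116°, forward 3.4 m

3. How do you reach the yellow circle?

blocked — turn left 114°, forward 3.3 m, then turn left 85°, forward 4.7 m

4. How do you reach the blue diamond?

blocked — turn right 106°, forward 8.1 m, then turn left 31°, forward 3.7 m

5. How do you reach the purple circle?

turn right 172°, forward 3.3 m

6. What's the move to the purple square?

turn left 103°, forward 4.6 m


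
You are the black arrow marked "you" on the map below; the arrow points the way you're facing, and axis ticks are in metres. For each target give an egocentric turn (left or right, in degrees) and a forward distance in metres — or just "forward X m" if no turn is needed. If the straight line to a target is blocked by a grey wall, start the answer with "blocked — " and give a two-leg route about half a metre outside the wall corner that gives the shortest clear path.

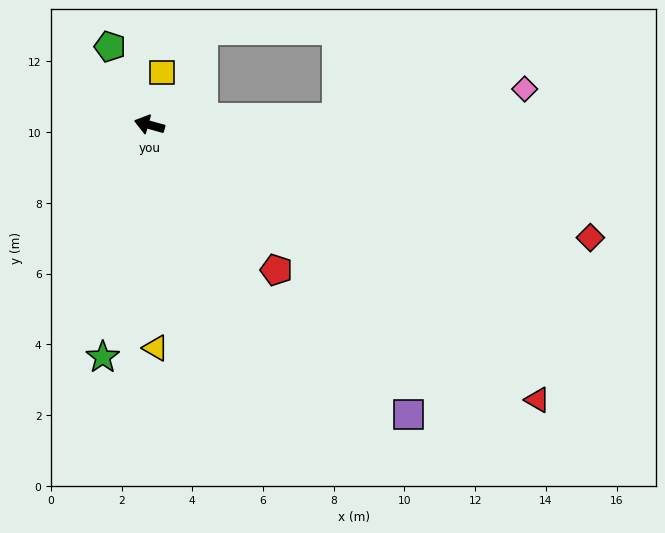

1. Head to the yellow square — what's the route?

turn right 88°, forward 1.5 m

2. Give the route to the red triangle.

turn left 160°, forward 13.4 m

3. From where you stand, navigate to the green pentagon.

turn right 48°, forward 2.5 m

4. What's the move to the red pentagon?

turn left 147°, forward 5.5 m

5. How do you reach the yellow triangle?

turn left 107°, forward 6.3 m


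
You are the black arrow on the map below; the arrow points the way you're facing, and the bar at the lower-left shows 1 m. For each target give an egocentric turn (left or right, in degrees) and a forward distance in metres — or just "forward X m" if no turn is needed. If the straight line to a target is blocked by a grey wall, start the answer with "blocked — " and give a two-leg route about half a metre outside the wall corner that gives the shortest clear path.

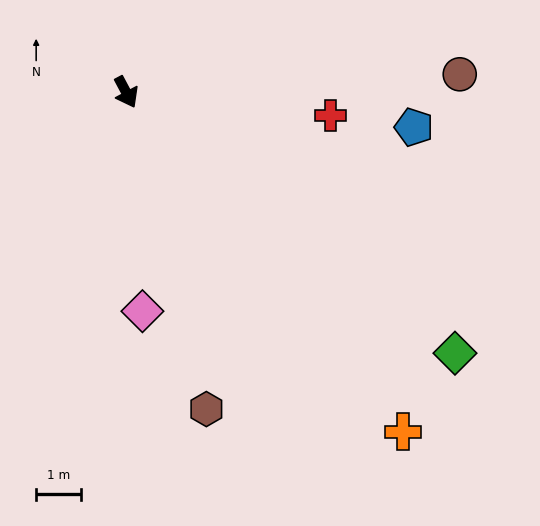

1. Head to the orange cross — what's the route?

turn left 11°, forward 9.9 m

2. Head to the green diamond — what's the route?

turn left 24°, forward 9.5 m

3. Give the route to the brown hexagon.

turn right 14°, forward 7.4 m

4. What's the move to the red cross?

turn left 55°, forward 4.6 m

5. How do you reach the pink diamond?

turn right 24°, forward 5.0 m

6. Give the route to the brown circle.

turn left 65°, forward 7.5 m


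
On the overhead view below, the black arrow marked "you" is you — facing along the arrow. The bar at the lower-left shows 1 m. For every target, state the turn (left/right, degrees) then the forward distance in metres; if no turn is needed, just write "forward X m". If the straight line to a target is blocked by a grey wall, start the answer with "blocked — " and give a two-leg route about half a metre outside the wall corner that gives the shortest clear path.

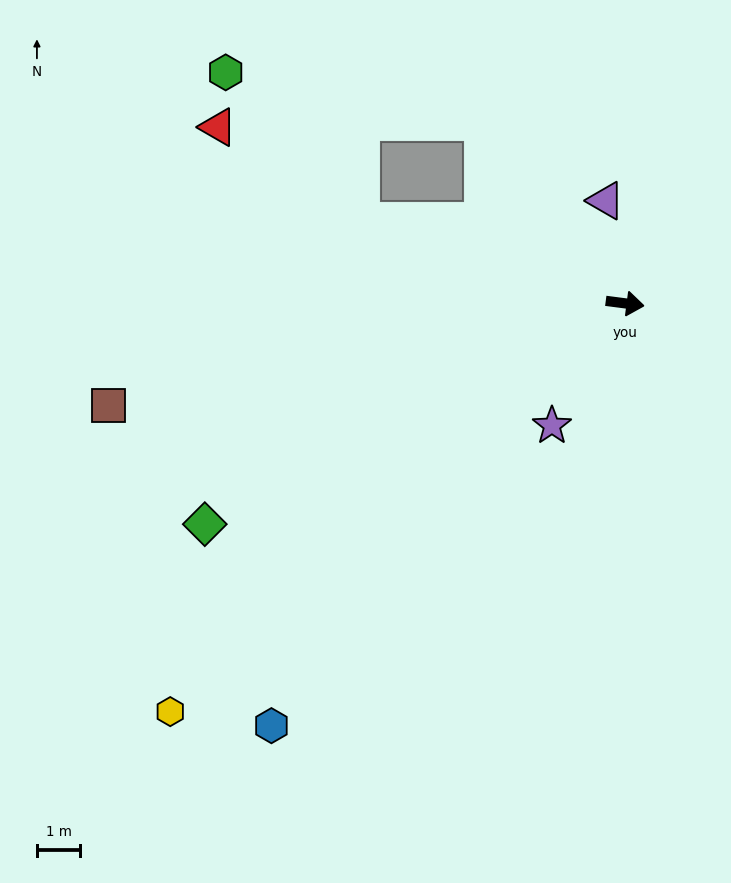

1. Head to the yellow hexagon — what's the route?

turn right 131°, forward 14.0 m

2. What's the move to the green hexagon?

blocked — turn left 170°, forward 6.3 m, then turn right 30°, forward 4.6 m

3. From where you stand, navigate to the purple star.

turn right 113°, forward 3.3 m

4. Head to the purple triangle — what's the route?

turn left 108°, forward 2.4 m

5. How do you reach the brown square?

turn right 161°, forward 12.1 m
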